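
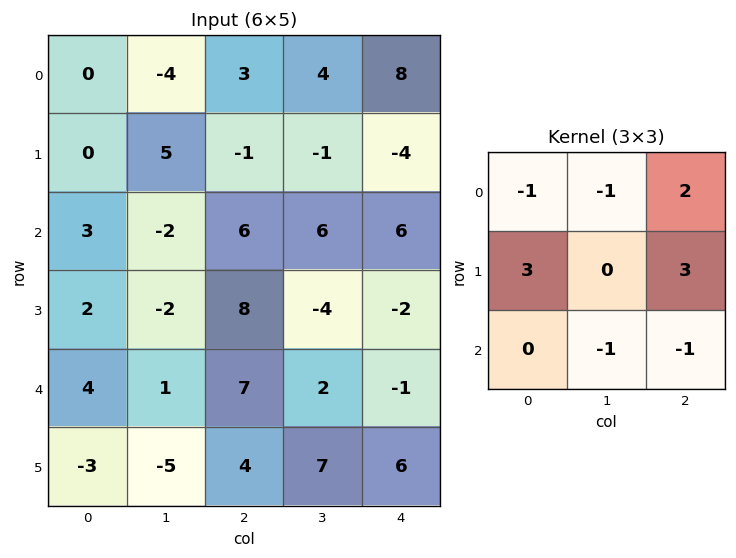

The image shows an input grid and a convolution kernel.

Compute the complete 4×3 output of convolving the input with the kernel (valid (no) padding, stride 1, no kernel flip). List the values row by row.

Output[0,0]: The receptive field on the input at this output position is [0 -4 3 / 0 5 -1 / 3 -2 6]. Elementwise product with the kernel and sum: 0·-1 + -4·-1 + 3·2 + 0·3 + -1·3 + -2·-1 + 6·-1.
Output[0,1]: The receptive field on the input at this output position is [-4 3 4 / 5 -1 -1 / -2 6 6]. Elementwise product with the kernel and sum: -4·-1 + 3·-1 + 4·2 + 5·3 + -1·3 + 6·-1 + 6·-1.

3 9 -18
14 2 36
33 -19 17
50 -16 -3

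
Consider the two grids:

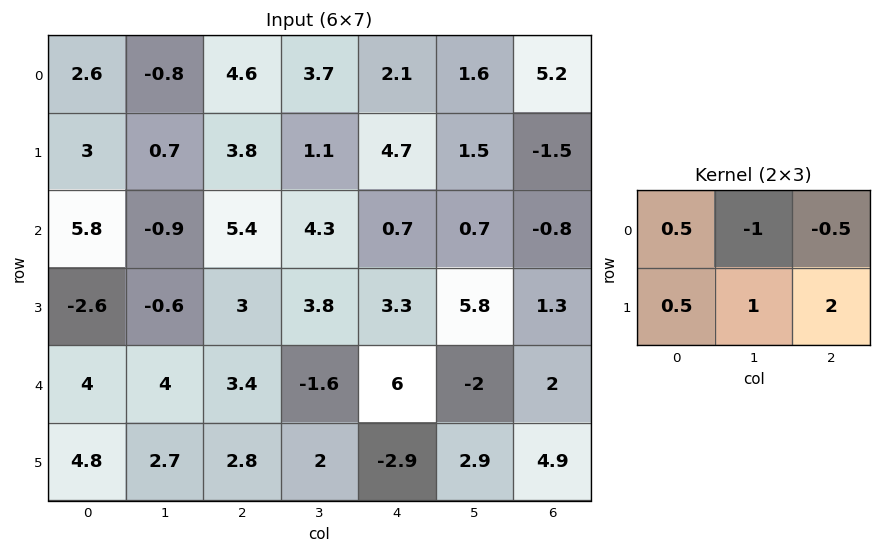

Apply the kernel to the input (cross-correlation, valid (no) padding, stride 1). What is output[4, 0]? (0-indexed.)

7

The receptive field on the input at this output position is [4 4 3.4 / 4.8 2.7 2.8]. Elementwise product with the kernel and sum: 4·0.5 + 4·-1 + 3.4·-0.5 + 4.8·0.5 + 2.7·1 + 2.8·2.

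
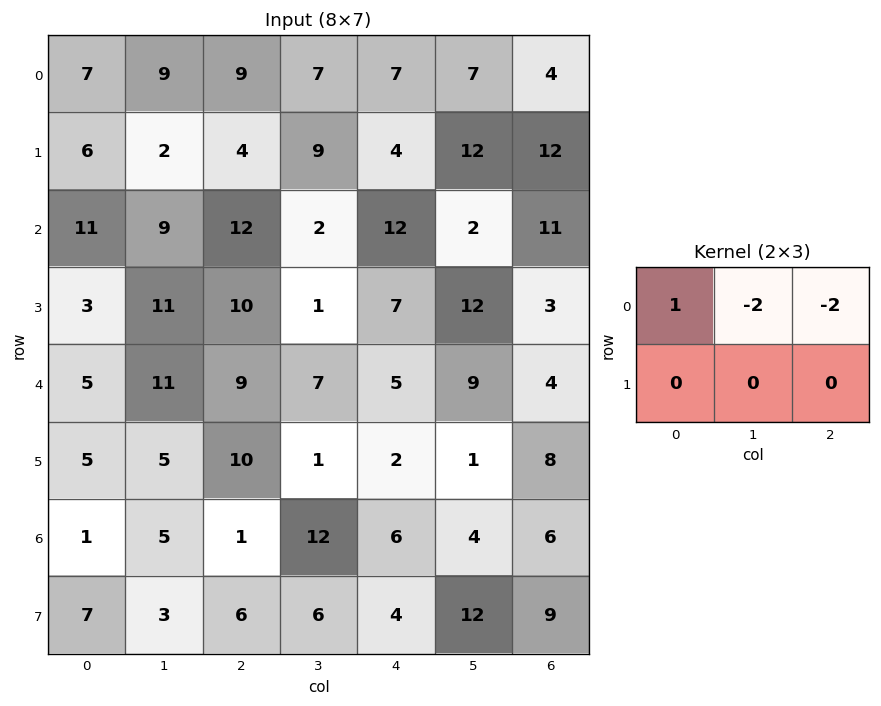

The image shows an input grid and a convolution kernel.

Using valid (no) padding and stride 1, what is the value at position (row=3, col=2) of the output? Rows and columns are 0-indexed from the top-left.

-6

The receptive field on the input at this output position is [10 1 7 / 9 7 5]. Elementwise product with the kernel and sum: 10·1 + 1·-2 + 7·-2.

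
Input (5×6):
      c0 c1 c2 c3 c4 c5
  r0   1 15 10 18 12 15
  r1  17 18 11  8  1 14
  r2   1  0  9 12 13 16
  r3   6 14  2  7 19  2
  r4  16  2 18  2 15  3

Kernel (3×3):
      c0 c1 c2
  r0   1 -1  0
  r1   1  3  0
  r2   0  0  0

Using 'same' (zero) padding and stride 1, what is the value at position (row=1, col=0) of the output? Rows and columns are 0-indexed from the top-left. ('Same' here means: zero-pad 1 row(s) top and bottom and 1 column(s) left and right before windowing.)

The receptive field on the zero-padded input at this output position is [0 1 15 / 0 17 18 / 0 1 0]. Elementwise product with the kernel and sum: 0·1 + 1·-1 + 0·1 + 17·3.

50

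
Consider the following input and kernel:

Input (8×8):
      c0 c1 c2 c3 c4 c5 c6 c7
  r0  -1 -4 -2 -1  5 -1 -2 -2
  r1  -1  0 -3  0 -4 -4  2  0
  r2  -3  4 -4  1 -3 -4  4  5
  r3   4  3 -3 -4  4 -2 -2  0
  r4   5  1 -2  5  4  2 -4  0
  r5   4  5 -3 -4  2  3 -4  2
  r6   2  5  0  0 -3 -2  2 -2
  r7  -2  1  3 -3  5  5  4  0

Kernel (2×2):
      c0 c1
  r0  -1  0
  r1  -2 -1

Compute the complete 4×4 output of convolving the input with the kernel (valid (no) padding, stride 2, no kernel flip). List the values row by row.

3 8 7 -2
-8 14 -3 0
-18 12 -11 10
1 -3 -12 -10

Output[0,0]: The receptive field on the input at this output position is [-1 -4 / -1 0]. Elementwise product with the kernel and sum: -1·-1 + -1·-2 + 0·-1.
Output[0,1]: The receptive field on the input at this output position is [-2 -1 / -3 0]. Elementwise product with the kernel and sum: -2·-1 + -3·-2 + 0·-1.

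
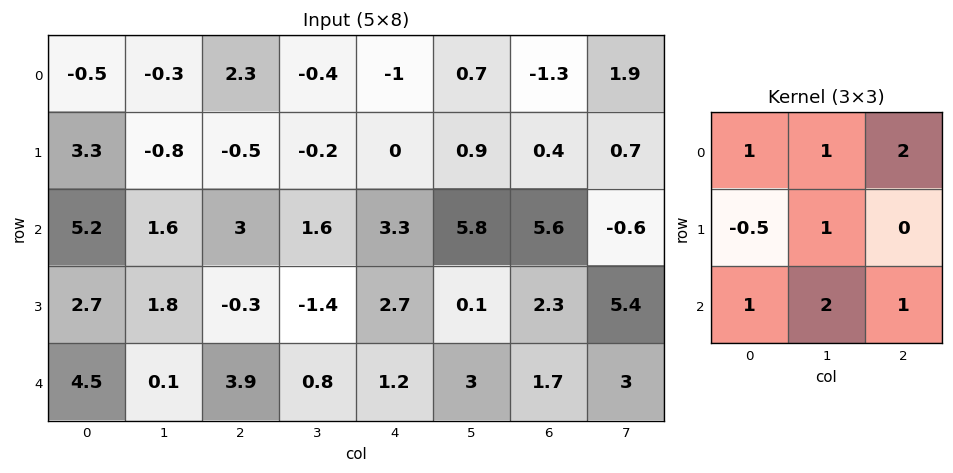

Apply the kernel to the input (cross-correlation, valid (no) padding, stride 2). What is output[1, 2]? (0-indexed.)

27.95

The receptive field on the input at this output position is [3.3 5.8 5.6 / 2.7 0.1 2.3 / 1.2 3 1.7]. Elementwise product with the kernel and sum: 3.3·1 + 5.8·1 + 5.6·2 + 2.7·-0.5 + 0.1·1 + 1.2·1 + 3·2 + 1.7·1.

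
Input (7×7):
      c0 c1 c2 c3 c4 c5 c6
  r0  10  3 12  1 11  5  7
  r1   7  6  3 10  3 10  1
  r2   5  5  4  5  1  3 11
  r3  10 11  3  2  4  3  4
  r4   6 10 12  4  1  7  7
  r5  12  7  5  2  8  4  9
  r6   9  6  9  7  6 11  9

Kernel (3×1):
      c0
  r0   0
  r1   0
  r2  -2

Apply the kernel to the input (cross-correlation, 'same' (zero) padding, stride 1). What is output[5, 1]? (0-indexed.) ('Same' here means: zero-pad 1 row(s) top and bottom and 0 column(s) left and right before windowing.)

-12

The receptive field on the zero-padded input at this output position is [10 / 7 / 6]. Elementwise product with the kernel and sum: 6·-2.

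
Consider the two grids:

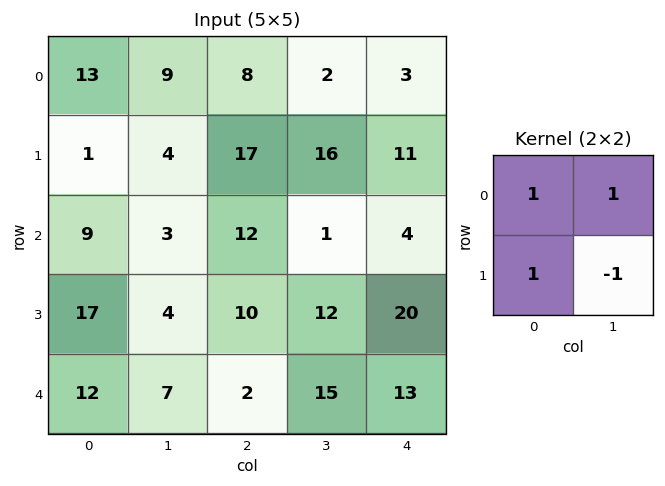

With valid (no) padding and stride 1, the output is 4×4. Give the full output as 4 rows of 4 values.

19 4 11 10
11 12 44 24
25 9 11 -3
26 19 9 34

Output[0,0]: The receptive field on the input at this output position is [13 9 / 1 4]. Elementwise product with the kernel and sum: 13·1 + 9·1 + 1·1 + 4·-1.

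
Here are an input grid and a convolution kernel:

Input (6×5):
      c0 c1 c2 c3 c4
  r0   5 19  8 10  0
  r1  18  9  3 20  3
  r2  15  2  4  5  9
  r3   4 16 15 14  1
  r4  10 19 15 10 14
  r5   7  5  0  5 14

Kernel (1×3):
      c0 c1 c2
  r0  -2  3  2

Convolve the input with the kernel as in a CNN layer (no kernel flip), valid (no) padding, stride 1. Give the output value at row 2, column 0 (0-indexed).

The receptive field on the input at this output position is [15 2 4]. Elementwise product with the kernel and sum: 15·-2 + 2·3 + 4·2.

-16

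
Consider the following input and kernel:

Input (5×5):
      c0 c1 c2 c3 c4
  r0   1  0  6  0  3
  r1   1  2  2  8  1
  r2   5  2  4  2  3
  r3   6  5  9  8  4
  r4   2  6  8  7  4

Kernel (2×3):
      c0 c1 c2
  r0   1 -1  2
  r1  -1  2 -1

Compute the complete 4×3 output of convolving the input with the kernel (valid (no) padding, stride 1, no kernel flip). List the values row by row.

Output[0,0]: The receptive field on the input at this output position is [1 0 6 / 1 2 2]. Elementwise product with the kernel and sum: 1·1 + 0·-1 + 6·2 + 1·-1 + 2·2 + 2·-1.
Output[0,1]: The receptive field on the input at this output position is [0 6 0 / 2 2 8]. Elementwise product with the kernel and sum: 0·1 + 6·-1 + 0·2 + 2·-1 + 2·2 + 8·-1.

14 -12 25
-2 20 -7
6 7 11
21 15 11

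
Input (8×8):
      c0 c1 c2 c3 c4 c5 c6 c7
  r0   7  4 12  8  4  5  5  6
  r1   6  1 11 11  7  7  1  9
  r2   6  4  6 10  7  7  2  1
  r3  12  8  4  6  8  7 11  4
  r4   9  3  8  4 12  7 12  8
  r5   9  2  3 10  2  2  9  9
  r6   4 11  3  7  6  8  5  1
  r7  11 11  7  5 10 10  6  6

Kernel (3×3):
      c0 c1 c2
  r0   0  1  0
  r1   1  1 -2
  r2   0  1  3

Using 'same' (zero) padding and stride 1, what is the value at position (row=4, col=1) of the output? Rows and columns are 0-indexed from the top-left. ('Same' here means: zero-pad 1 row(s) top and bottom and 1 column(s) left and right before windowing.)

15

The receptive field on the zero-padded input at this output position is [12 8 4 / 9 3 8 / 9 2 3]. Elementwise product with the kernel and sum: 8·1 + 9·1 + 3·1 + 8·-2 + 2·1 + 3·3.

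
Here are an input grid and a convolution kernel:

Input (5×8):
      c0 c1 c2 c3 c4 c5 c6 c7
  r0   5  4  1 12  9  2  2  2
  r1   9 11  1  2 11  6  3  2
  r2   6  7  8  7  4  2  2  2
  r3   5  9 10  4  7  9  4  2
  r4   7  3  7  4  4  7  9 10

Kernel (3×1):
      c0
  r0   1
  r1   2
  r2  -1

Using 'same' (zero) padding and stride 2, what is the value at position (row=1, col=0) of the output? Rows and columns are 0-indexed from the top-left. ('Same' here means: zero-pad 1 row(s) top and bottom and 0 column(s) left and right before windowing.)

16

The receptive field on the zero-padded input at this output position is [9 / 6 / 5]. Elementwise product with the kernel and sum: 9·1 + 6·2 + 5·-1.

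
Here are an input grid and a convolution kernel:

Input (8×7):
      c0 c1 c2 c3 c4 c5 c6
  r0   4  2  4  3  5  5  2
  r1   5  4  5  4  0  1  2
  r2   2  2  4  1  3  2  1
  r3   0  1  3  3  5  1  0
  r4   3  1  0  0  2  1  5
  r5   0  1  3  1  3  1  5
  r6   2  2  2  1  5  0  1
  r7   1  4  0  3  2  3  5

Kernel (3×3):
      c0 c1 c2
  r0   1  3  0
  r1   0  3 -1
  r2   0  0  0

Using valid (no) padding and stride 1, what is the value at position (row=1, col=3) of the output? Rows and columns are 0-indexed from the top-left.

The receptive field on the input at this output position is [4 0 1 / 1 3 2 / 3 5 1]. Elementwise product with the kernel and sum: 4·1 + 0·3 + 3·3 + 2·-1.

11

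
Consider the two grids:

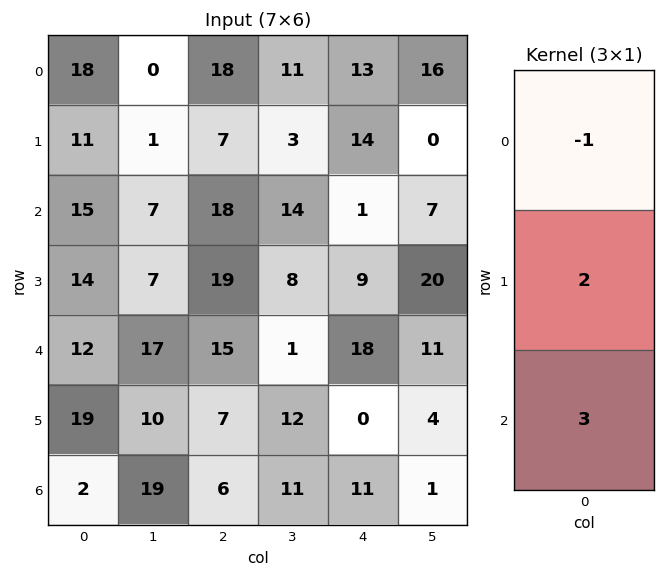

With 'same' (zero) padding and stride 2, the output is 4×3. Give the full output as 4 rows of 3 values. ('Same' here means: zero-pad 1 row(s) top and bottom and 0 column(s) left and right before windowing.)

69 57 68
61 86 15
67 32 27
-15 5 22

Output[0,0]: The receptive field on the zero-padded input at this output position is [0 / 18 / 11]. Elementwise product with the kernel and sum: 0·-1 + 18·2 + 11·3.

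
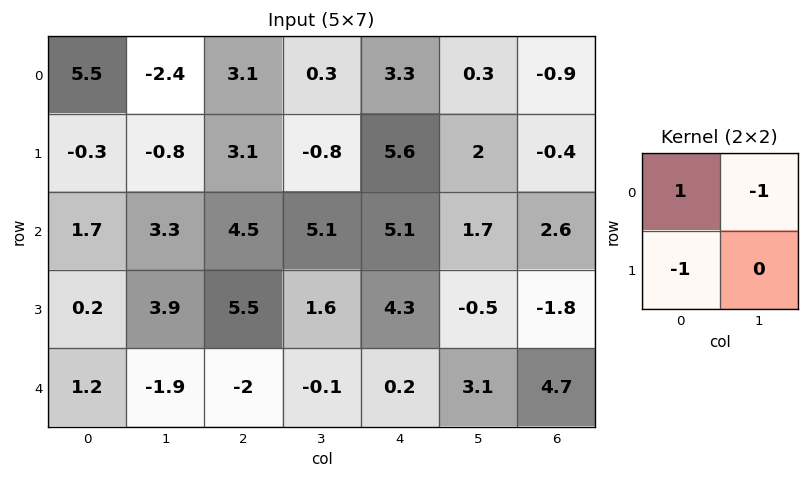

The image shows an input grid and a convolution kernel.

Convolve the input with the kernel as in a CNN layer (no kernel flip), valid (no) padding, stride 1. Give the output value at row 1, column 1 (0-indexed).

The receptive field on the input at this output position is [-0.8 3.1 / 3.3 4.5]. Elementwise product with the kernel and sum: -0.8·1 + 3.1·-1 + 3.3·-1.

-7.2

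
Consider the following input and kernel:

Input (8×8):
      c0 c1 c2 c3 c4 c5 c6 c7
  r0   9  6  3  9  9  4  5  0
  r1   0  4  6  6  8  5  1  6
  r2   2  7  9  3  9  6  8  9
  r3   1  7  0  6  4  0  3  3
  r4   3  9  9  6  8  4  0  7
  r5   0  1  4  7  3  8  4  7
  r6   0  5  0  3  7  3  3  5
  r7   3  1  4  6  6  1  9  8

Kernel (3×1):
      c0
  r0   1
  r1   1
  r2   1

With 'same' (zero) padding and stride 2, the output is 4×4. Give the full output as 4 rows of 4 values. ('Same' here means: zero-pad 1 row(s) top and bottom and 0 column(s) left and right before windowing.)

9 9 17 6
3 15 21 12
4 13 15 7
3 8 16 16

Output[0,0]: The receptive field on the zero-padded input at this output position is [0 / 9 / 0]. Elementwise product with the kernel and sum: 0·1 + 9·1 + 0·1.
Output[0,1]: The receptive field on the zero-padded input at this output position is [0 / 3 / 6]. Elementwise product with the kernel and sum: 0·1 + 3·1 + 6·1.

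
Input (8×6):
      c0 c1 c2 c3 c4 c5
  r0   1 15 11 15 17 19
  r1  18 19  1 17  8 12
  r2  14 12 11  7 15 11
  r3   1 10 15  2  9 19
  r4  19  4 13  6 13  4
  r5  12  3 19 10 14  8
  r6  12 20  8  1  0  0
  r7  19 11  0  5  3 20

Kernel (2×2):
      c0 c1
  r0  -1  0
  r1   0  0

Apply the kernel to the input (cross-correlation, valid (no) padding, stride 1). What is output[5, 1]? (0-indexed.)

The receptive field on the input at this output position is [3 19 / 20 8]. Elementwise product with the kernel and sum: 3·-1.

-3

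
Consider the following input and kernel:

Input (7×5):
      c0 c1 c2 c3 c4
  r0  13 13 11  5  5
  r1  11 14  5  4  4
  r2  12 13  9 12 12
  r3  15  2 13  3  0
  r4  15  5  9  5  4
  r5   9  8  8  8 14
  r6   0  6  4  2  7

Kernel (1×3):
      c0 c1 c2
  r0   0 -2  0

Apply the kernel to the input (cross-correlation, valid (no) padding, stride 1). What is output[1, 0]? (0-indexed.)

The receptive field on the input at this output position is [11 14 5]. Elementwise product with the kernel and sum: 14·-2.

-28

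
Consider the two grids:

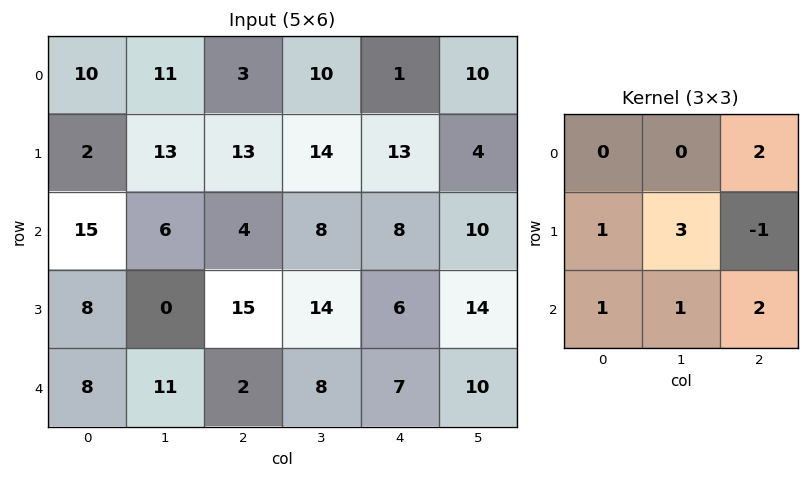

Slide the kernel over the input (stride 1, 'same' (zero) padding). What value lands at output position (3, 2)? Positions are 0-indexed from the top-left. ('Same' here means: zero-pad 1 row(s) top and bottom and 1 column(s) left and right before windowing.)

76

The receptive field on the zero-padded input at this output position is [6 4 8 / 0 15 14 / 11 2 8]. Elementwise product with the kernel and sum: 8·2 + 0·1 + 15·3 + 14·-1 + 11·1 + 2·1 + 8·2.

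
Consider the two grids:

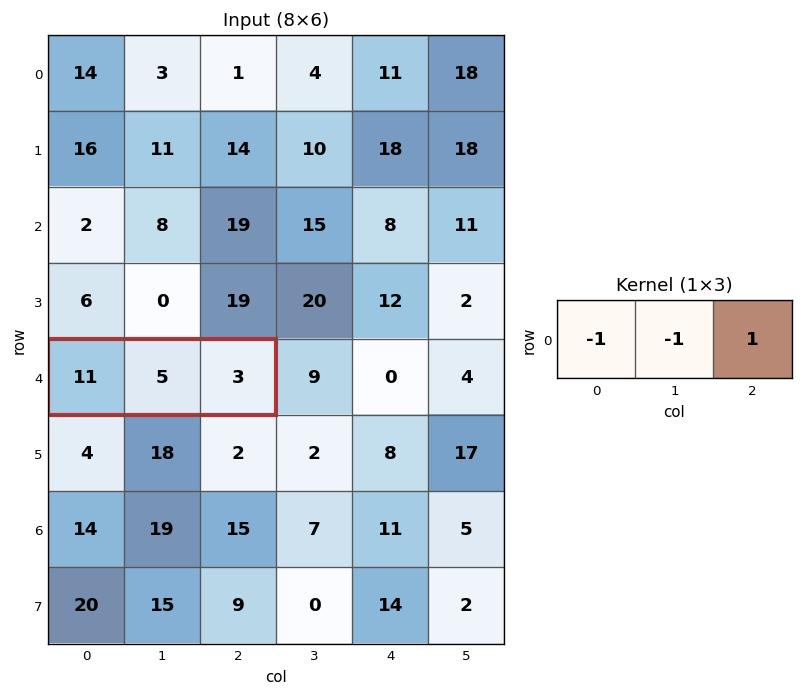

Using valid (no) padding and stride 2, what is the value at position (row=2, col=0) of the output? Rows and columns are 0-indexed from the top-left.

-13

The receptive field on the input at this output position is [11 5 3]. Elementwise product with the kernel and sum: 11·-1 + 5·-1 + 3·1.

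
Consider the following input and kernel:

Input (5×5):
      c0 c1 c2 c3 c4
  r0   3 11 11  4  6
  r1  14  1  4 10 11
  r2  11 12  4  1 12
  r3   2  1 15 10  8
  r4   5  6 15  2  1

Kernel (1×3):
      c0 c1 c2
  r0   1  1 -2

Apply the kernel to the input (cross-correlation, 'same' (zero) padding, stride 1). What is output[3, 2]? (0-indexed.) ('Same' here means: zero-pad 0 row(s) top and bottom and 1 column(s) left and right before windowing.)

-4

The receptive field on the zero-padded input at this output position is [1 15 10]. Elementwise product with the kernel and sum: 1·1 + 15·1 + 10·-2.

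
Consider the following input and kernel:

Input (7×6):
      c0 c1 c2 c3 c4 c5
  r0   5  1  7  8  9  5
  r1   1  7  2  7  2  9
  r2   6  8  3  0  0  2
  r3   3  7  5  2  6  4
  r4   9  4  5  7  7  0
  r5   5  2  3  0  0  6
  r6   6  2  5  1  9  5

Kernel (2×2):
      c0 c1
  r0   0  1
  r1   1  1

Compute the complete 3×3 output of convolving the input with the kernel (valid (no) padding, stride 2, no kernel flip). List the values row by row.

Output[0,0]: The receptive field on the input at this output position is [5 1 / 1 7]. Elementwise product with the kernel and sum: 1·1 + 1·1 + 7·1.
Output[0,1]: The receptive field on the input at this output position is [7 8 / 2 7]. Elementwise product with the kernel and sum: 8·1 + 2·1 + 7·1.

9 17 16
18 7 12
11 10 6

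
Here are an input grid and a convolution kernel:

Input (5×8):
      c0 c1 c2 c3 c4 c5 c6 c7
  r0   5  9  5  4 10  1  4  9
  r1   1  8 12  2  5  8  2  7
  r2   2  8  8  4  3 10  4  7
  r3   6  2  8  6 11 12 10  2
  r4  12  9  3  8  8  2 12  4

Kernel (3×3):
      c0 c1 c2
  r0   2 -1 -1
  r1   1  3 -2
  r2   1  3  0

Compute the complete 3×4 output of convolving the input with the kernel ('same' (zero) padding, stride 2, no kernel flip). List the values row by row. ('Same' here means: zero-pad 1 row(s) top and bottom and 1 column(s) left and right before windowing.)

0 60 49 9
-1 52 23 57
10 -8 17 42

Output[0,0]: The receptive field on the zero-padded input at this output position is [0 0 0 / 0 5 9 / 0 1 8]. Elementwise product with the kernel and sum: 0·2 + 0·-1 + 0·-1 + 0·1 + 5·3 + 9·-2 + 0·1 + 1·3.
Output[0,1]: The receptive field on the zero-padded input at this output position is [0 0 0 / 9 5 4 / 8 12 2]. Elementwise product with the kernel and sum: 0·2 + 0·-1 + 0·-1 + 9·1 + 5·3 + 4·-2 + 8·1 + 12·3.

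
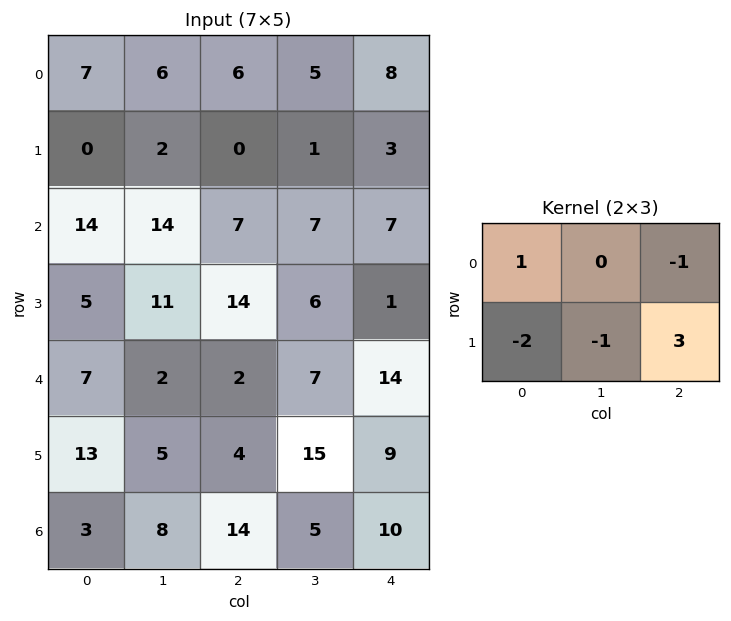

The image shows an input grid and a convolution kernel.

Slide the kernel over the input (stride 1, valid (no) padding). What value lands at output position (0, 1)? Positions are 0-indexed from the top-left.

0

The receptive field on the input at this output position is [6 6 5 / 2 0 1]. Elementwise product with the kernel and sum: 6·1 + 5·-1 + 2·-2 + 0·-1 + 1·3.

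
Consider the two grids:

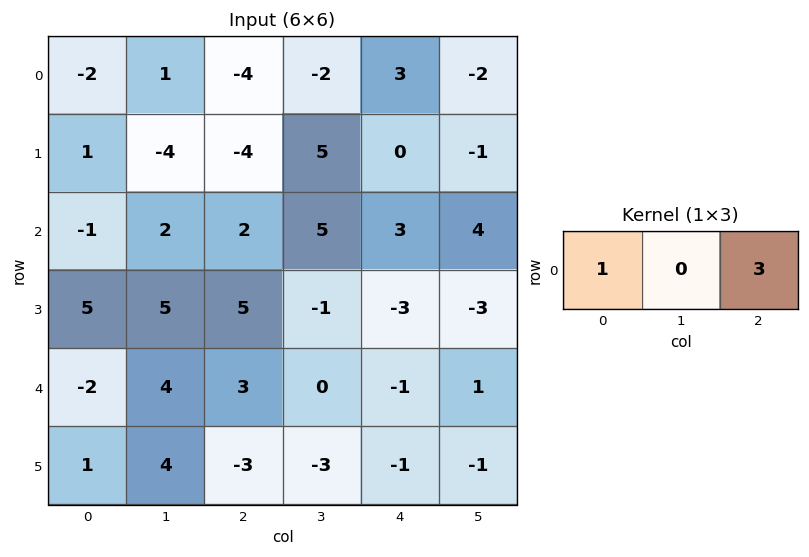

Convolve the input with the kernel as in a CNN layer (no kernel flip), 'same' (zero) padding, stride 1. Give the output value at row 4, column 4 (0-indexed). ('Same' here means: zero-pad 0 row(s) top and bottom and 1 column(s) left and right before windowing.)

3

The receptive field on the zero-padded input at this output position is [0 -1 1]. Elementwise product with the kernel and sum: 0·1 + 1·3.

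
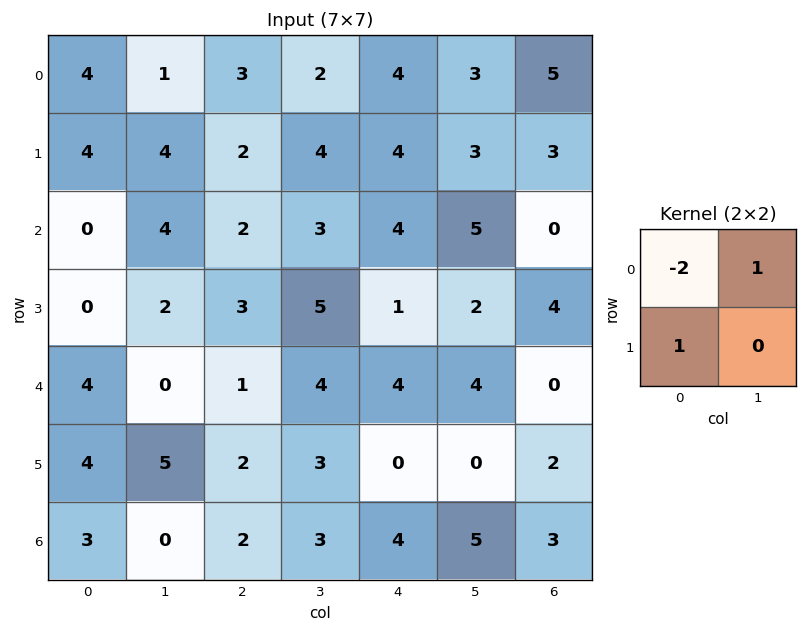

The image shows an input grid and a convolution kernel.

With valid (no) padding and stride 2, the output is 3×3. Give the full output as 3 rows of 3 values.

-3 -2 -1
4 2 -2
-4 4 -4

Output[0,0]: The receptive field on the input at this output position is [4 1 / 4 4]. Elementwise product with the kernel and sum: 4·-2 + 1·1 + 4·1.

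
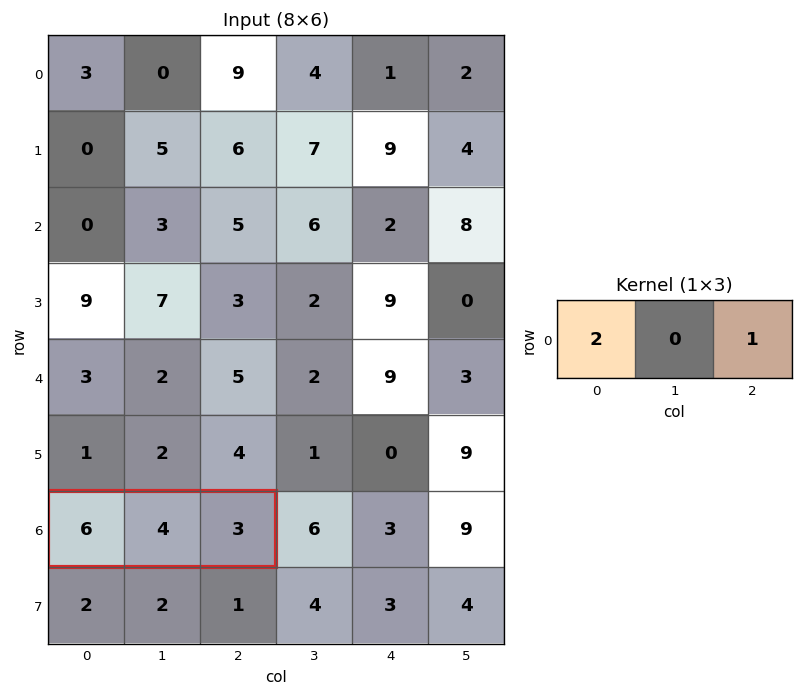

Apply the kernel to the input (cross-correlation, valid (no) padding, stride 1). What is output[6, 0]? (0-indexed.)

The receptive field on the input at this output position is [6 4 3]. Elementwise product with the kernel and sum: 6·2 + 3·1.

15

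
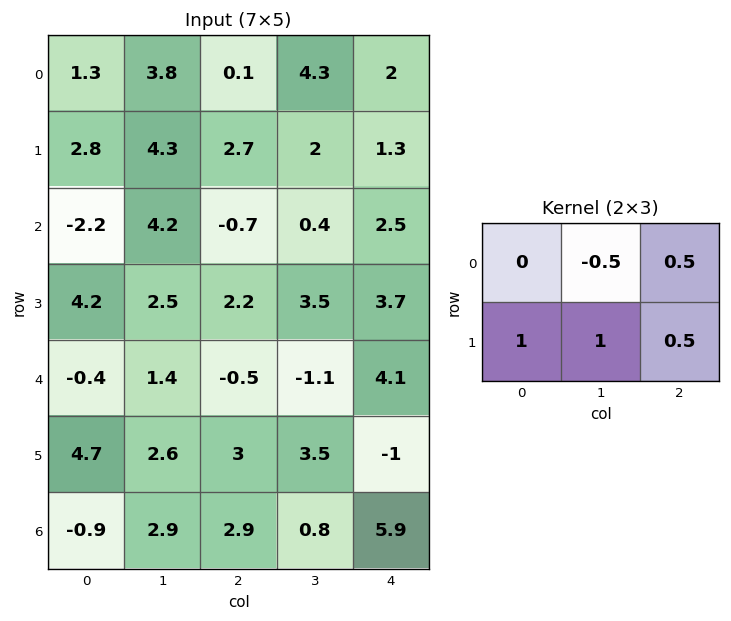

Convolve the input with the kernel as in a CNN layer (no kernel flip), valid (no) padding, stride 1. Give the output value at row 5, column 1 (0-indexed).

6.45

The receptive field on the input at this output position is [2.6 3 3.5 / 2.9 2.9 0.8]. Elementwise product with the kernel and sum: 3·-0.5 + 3.5·0.5 + 2.9·1 + 2.9·1 + 0.8·0.5.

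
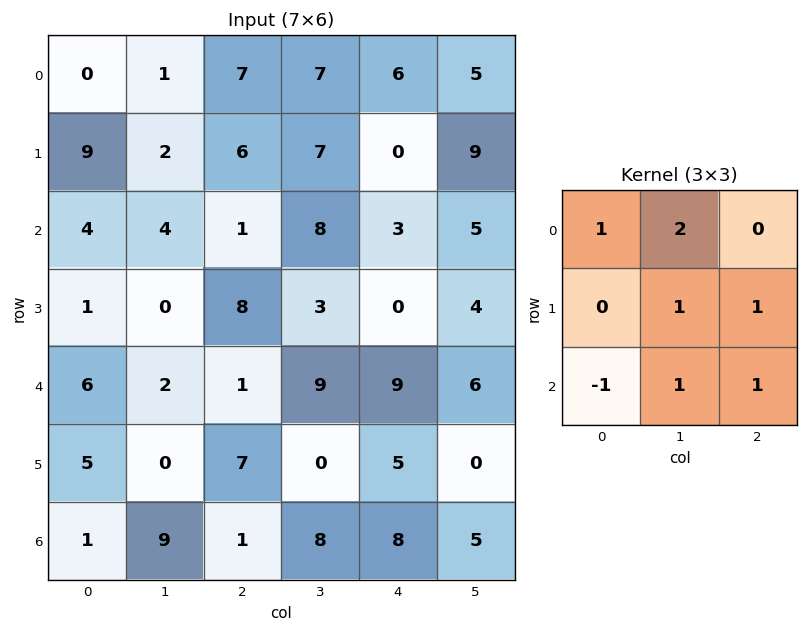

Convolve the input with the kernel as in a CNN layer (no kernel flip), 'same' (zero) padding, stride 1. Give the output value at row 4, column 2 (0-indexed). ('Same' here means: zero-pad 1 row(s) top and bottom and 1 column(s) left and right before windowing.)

The receptive field on the zero-padded input at this output position is [0 8 3 / 2 1 9 / 0 7 0]. Elementwise product with the kernel and sum: 0·1 + 8·2 + 1·1 + 9·1 + 0·-1 + 7·1 + 0·1.

33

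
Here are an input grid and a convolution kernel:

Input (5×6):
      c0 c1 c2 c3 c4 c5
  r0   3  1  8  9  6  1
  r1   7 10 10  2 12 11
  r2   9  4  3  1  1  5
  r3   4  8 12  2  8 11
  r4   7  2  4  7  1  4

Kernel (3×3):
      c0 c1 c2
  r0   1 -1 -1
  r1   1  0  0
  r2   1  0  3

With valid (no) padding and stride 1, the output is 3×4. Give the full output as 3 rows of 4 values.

Output[0,0]: The receptive field on the input at this output position is [3 1 8 / 7 10 10 / 9 4 3]. Elementwise product with the kernel and sum: 3·1 + 1·-1 + 8·-1 + 7·1 + 9·1 + 3·3.

19 1 9 20
36 16 35 15
25 31 20 16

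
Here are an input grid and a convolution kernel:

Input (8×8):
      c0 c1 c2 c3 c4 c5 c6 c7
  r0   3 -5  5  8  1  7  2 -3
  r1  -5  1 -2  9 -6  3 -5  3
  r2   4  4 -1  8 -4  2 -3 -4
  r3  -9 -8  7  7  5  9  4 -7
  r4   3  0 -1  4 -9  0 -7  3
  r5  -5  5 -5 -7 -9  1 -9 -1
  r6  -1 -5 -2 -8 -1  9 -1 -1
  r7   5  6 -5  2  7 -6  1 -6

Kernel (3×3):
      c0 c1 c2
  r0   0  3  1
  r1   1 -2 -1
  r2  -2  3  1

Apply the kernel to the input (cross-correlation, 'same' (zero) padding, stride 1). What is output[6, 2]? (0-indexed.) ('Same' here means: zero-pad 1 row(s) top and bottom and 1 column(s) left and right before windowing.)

-40

The receptive field on the zero-padded input at this output position is [5 -5 -7 / -5 -2 -8 / 6 -5 2]. Elementwise product with the kernel and sum: -5·3 + -7·1 + -5·1 + -2·-2 + -8·-1 + 6·-2 + -5·3 + 2·1.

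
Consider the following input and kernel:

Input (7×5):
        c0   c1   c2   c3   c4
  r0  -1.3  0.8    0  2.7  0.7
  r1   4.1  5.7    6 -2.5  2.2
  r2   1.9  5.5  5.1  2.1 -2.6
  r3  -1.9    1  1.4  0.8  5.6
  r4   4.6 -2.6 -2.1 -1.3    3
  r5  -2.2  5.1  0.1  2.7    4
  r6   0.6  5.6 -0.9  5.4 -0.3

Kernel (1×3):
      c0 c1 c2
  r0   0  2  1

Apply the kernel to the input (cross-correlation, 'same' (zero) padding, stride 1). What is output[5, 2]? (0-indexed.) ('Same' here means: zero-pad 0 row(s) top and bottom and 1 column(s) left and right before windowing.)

The receptive field on the zero-padded input at this output position is [5.1 0.1 2.7]. Elementwise product with the kernel and sum: 0.1·2 + 2.7·1.

2.9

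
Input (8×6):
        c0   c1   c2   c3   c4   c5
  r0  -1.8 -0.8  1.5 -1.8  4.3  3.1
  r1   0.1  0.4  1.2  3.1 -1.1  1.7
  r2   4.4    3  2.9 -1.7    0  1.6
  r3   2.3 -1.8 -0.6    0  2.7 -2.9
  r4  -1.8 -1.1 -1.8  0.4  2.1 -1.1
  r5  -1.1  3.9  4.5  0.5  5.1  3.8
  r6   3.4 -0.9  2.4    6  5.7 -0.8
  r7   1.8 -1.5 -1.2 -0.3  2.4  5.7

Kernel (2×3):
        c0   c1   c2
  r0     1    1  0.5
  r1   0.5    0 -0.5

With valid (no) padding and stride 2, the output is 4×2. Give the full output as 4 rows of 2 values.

Output[0,0]: The receptive field on the input at this output position is [-1.8 -0.8 1.5 / 0.1 0.4 1.2]. Elementwise product with the kernel and sum: -1.8·1 + -0.8·1 + 1.5·0.5 + 0.1·0.5 + 1.2·-0.5.
Output[0,1]: The receptive field on the input at this output position is [1.5 -1.8 4.3 / 1.2 3.1 -1.1]. Elementwise product with the kernel and sum: 1.5·1 + -1.8·1 + 4.3·0.5 + 1.2·0.5 + -1.1·-0.5.

-2.4 3
10.3 -0.45
-6.6 -0.65
5.2 9.45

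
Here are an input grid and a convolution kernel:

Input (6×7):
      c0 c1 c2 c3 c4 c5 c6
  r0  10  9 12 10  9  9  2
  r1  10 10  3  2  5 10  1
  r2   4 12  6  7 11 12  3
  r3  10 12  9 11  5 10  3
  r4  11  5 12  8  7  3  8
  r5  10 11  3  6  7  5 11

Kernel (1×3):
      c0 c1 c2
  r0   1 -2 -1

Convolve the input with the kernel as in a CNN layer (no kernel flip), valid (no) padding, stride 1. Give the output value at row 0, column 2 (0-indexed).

The receptive field on the input at this output position is [12 10 9]. Elementwise product with the kernel and sum: 12·1 + 10·-2 + 9·-1.

-17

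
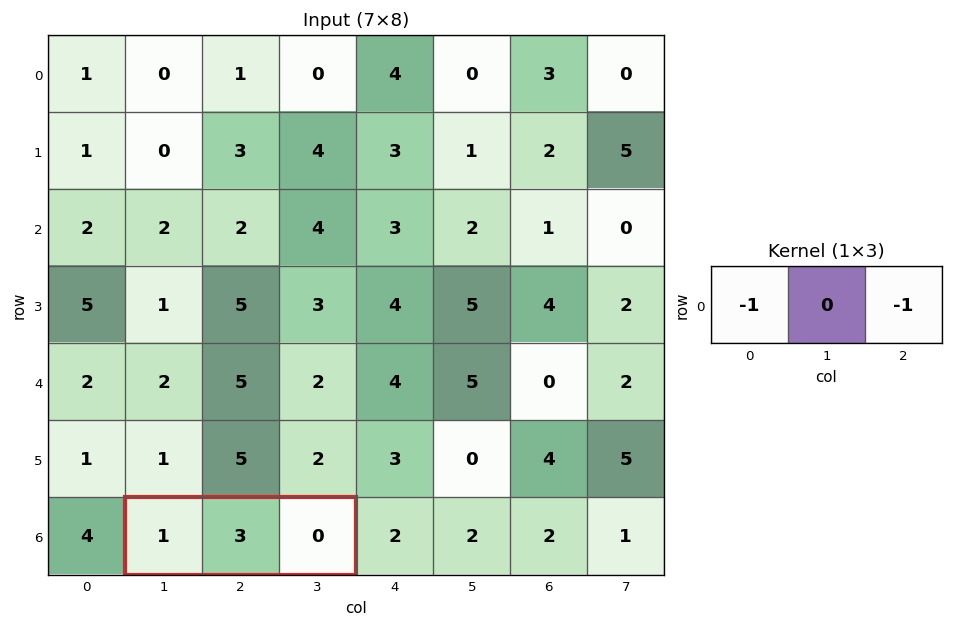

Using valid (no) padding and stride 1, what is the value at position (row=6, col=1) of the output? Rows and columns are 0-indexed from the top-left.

The receptive field on the input at this output position is [1 3 0]. Elementwise product with the kernel and sum: 1·-1 + 0·-1.

-1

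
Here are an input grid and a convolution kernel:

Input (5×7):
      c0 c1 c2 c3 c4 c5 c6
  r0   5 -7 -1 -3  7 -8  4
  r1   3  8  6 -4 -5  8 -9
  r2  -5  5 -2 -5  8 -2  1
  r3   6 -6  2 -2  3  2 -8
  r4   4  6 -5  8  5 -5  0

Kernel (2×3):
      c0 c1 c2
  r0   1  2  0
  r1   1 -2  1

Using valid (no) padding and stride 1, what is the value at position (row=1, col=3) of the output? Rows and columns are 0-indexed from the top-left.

-37

The receptive field on the input at this output position is [-4 -5 8 / -5 8 -2]. Elementwise product with the kernel and sum: -4·1 + -5·2 + -5·1 + 8·-2 + -2·1.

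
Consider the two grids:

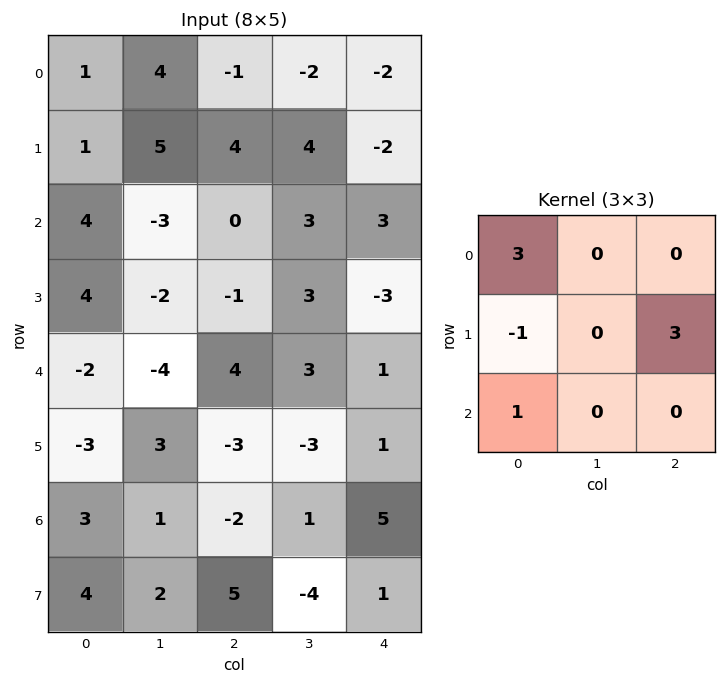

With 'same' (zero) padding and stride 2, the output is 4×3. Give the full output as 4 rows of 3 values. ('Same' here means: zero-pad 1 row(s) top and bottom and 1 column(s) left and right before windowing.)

12 -5 6
-9 25 12
-12 10 3
3 13 -14

Output[0,0]: The receptive field on the zero-padded input at this output position is [0 0 0 / 0 1 4 / 0 1 5]. Elementwise product with the kernel and sum: 0·3 + 0·-1 + 4·3 + 0·1.
Output[0,1]: The receptive field on the zero-padded input at this output position is [0 0 0 / 4 -1 -2 / 5 4 4]. Elementwise product with the kernel and sum: 0·3 + 4·-1 + -2·3 + 5·1.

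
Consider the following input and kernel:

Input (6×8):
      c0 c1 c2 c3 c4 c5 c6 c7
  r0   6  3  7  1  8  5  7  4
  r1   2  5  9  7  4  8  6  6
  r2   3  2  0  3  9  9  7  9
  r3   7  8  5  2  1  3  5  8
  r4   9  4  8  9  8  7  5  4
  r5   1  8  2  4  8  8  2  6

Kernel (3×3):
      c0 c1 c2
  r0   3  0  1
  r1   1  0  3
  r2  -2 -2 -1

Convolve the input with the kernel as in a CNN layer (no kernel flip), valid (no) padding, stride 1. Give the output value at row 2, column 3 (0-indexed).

-12

The receptive field on the input at this output position is [3 9 9 / 2 1 3 / 9 8 7]. Elementwise product with the kernel and sum: 3·3 + 9·1 + 2·1 + 3·3 + 9·-2 + 8·-2 + 7·-1.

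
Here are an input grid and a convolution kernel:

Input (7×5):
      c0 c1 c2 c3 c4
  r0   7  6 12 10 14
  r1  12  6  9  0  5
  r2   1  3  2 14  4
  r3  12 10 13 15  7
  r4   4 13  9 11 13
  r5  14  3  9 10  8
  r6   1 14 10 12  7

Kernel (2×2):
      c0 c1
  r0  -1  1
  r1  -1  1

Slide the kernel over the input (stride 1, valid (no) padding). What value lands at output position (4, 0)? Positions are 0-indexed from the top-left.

-2

The receptive field on the input at this output position is [4 13 / 14 3]. Elementwise product with the kernel and sum: 4·-1 + 13·1 + 14·-1 + 3·1.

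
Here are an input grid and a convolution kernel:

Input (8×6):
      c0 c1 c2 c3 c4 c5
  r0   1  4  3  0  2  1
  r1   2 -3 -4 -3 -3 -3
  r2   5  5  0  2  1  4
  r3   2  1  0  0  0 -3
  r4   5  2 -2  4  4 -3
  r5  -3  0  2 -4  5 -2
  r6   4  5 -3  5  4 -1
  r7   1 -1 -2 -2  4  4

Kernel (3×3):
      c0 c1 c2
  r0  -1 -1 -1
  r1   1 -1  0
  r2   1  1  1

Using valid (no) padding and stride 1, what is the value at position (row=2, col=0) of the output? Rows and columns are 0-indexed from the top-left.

The receptive field on the input at this output position is [5 5 0 / 2 1 0 / 5 2 -2]. Elementwise product with the kernel and sum: 5·-1 + 5·-1 + 0·-1 + 2·1 + 1·-1 + 5·1 + 2·1 + -2·1.

-4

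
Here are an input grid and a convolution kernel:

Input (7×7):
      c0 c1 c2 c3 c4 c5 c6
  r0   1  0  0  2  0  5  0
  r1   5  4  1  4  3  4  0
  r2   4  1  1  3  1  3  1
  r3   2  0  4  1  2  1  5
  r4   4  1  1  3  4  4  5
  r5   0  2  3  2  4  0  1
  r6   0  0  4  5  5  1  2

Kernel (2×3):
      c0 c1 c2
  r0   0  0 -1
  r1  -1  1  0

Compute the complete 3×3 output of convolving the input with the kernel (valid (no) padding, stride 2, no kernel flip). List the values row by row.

Output[0,0]: The receptive field on the input at this output position is [1 0 0 / 5 4 1]. Elementwise product with the kernel and sum: 0·-1 + 5·-1 + 4·1.

-1 3 1
-3 -4 -2
1 -5 -9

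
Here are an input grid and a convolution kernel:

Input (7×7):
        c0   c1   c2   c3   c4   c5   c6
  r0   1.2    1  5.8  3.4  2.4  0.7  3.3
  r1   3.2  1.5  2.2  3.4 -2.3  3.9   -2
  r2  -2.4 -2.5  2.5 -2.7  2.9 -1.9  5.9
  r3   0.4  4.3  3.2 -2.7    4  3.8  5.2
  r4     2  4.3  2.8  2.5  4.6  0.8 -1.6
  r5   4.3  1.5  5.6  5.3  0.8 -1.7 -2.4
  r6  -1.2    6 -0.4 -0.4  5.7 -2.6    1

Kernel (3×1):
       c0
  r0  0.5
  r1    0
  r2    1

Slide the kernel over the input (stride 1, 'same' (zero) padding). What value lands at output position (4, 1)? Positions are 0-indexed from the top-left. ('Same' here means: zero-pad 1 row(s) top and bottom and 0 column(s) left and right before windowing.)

The receptive field on the zero-padded input at this output position is [4.3 / 4.3 / 1.5]. Elementwise product with the kernel and sum: 4.3·0.5 + 1.5·1.

3.65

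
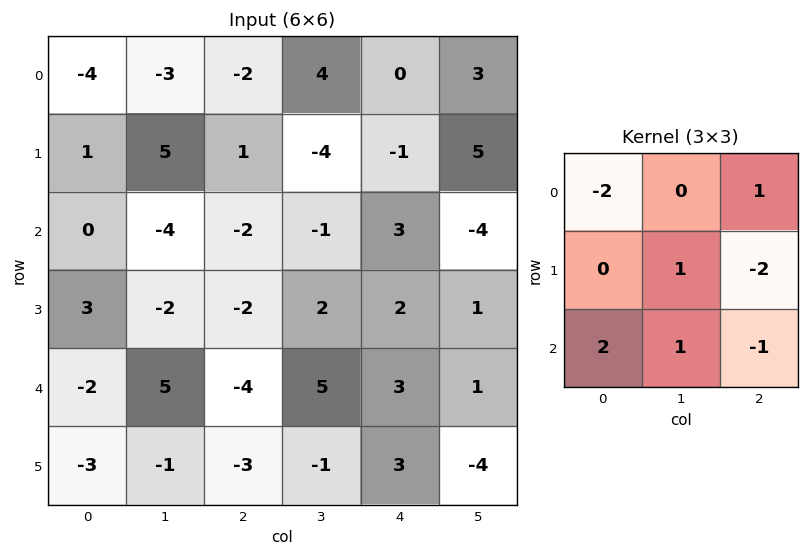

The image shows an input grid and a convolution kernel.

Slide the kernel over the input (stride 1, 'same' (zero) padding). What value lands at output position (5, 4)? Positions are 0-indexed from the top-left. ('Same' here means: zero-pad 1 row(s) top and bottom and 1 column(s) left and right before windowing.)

The receptive field on the zero-padded input at this output position is [5 3 1 / -1 3 -4 / 0 0 0]. Elementwise product with the kernel and sum: 5·-2 + 1·1 + 3·1 + -4·-2 + 0·2 + 0·1 + 0·-1.

2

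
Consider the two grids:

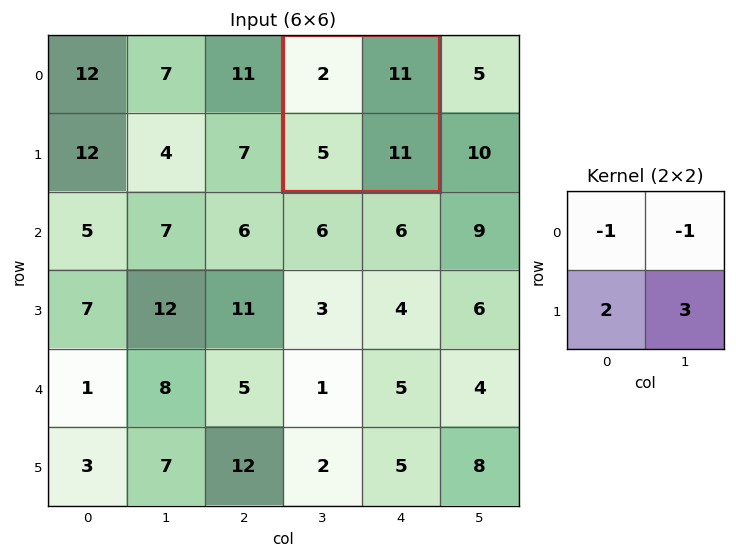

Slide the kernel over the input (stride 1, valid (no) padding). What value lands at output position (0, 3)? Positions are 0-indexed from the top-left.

30

The receptive field on the input at this output position is [2 11 / 5 11]. Elementwise product with the kernel and sum: 2·-1 + 11·-1 + 5·2 + 11·3.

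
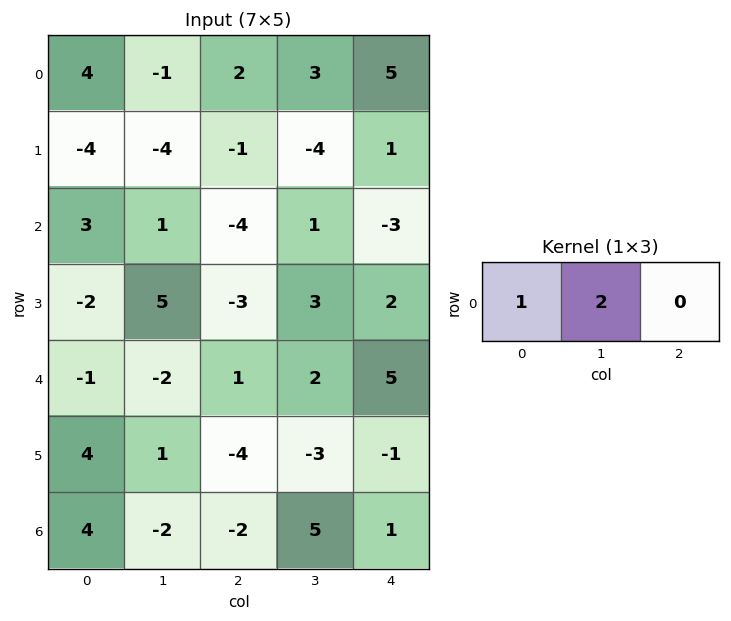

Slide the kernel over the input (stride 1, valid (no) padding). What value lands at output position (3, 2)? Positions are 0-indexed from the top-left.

The receptive field on the input at this output position is [-3 3 2]. Elementwise product with the kernel and sum: -3·1 + 3·2.

3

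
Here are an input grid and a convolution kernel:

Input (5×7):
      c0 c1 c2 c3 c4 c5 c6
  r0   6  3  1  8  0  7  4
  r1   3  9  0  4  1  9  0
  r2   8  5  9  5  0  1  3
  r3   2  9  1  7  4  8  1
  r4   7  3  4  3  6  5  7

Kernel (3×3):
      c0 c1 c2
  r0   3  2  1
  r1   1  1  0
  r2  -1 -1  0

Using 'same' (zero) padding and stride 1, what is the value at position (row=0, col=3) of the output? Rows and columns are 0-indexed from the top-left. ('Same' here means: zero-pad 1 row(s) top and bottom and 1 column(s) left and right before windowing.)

5

The receptive field on the zero-padded input at this output position is [0 0 0 / 1 8 0 / 0 4 1]. Elementwise product with the kernel and sum: 0·3 + 0·2 + 0·1 + 1·1 + 8·1 + 0·-1 + 4·-1.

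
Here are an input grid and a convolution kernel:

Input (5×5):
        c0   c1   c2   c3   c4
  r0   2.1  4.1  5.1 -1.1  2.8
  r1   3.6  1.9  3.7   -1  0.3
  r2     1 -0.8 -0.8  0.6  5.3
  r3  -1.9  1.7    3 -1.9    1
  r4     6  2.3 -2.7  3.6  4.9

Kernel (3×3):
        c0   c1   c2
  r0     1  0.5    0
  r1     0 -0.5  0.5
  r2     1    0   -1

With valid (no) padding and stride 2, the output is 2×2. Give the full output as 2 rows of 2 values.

Output[0,0]: The receptive field on the input at this output position is [2.1 4.1 5.1 / 3.6 1.9 3.7 / 1 -0.8 -0.8]. Elementwise product with the kernel and sum: 2.1·1 + 4.1·0.5 + 1.9·-0.5 + 3.7·0.5 + 1·1 + -0.8·-1.
Output[0,1]: The receptive field on the input at this output position is [5.1 -1.1 2.8 / 3.7 -1 0.3 / -0.8 0.6 5.3]. Elementwise product with the kernel and sum: 5.1·1 + -1.1·0.5 + -1·-0.5 + 0.3·0.5 + -0.8·1 + 5.3·-1.

6.85 -0.9
9.95 -6.65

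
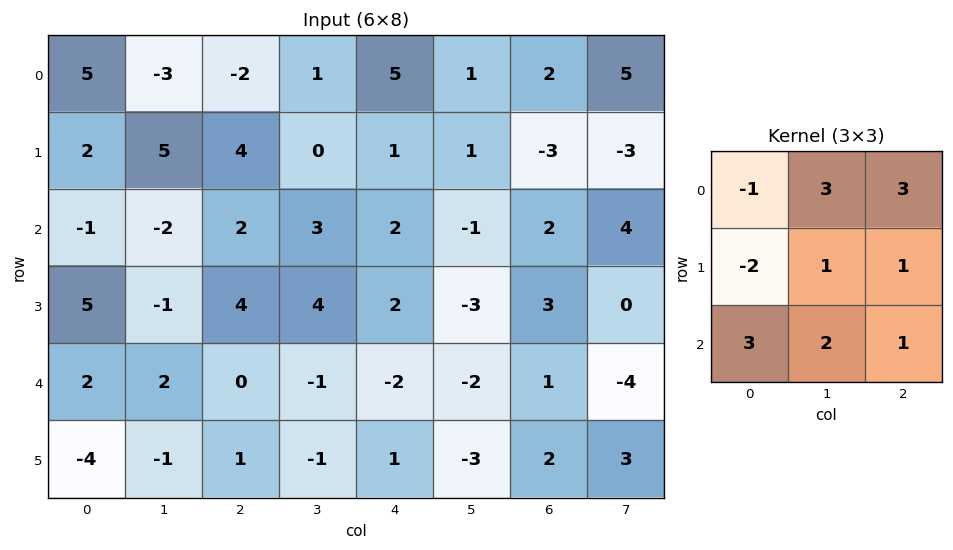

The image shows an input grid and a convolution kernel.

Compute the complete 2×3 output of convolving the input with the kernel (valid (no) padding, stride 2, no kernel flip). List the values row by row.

-20 27 6
4 7 -12

Output[0,0]: The receptive field on the input at this output position is [5 -3 -2 / 2 5 4 / -1 -2 2]. Elementwise product with the kernel and sum: 5·-1 + -3·3 + -2·3 + 2·-2 + 5·1 + 4·1 + -1·3 + -2·2 + 2·1.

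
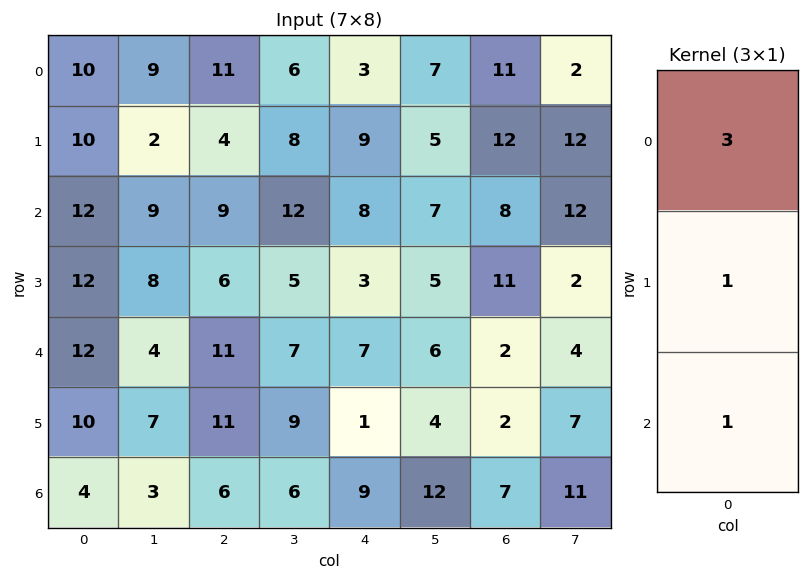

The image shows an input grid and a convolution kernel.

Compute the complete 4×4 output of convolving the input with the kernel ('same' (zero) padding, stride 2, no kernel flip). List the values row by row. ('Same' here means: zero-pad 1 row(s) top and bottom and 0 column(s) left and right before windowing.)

20 15 12 23
54 27 38 55
58 40 17 37
34 39 12 13

Output[0,0]: The receptive field on the zero-padded input at this output position is [0 / 10 / 10]. Elementwise product with the kernel and sum: 0·3 + 10·1 + 10·1.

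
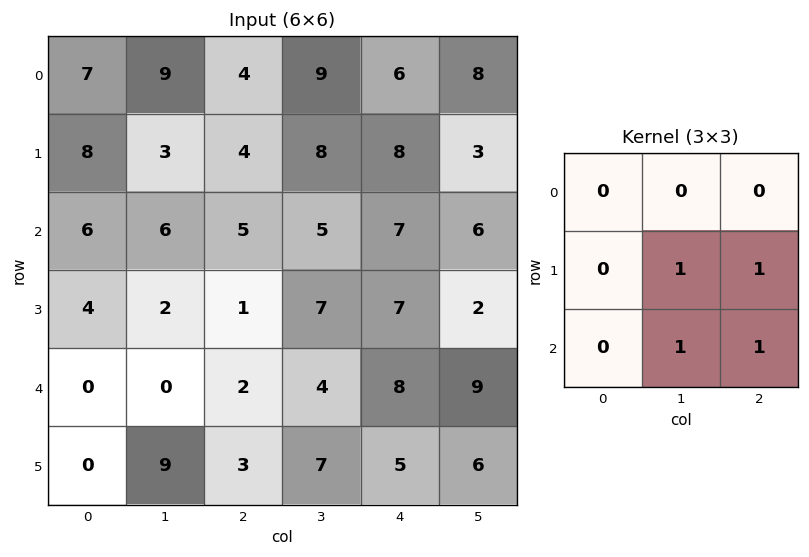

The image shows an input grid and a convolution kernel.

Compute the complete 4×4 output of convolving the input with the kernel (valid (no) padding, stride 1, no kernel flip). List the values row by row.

18 22 28 24
14 18 26 22
5 14 26 26
14 16 24 28

Output[0,0]: The receptive field on the input at this output position is [7 9 4 / 8 3 4 / 6 6 5]. Elementwise product with the kernel and sum: 3·1 + 4·1 + 6·1 + 5·1.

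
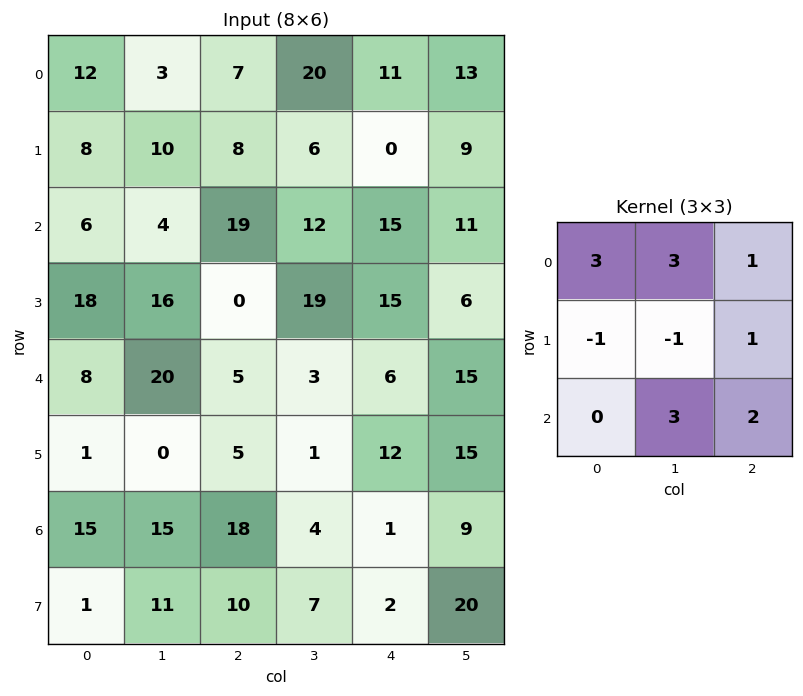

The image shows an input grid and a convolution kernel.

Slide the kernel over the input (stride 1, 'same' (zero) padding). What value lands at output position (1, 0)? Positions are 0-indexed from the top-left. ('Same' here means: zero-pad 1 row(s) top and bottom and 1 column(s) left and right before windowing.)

The receptive field on the zero-padded input at this output position is [0 12 3 / 0 8 10 / 0 6 4]. Elementwise product with the kernel and sum: 0·3 + 12·3 + 3·1 + 0·-1 + 8·-1 + 10·1 + 6·3 + 4·2.

67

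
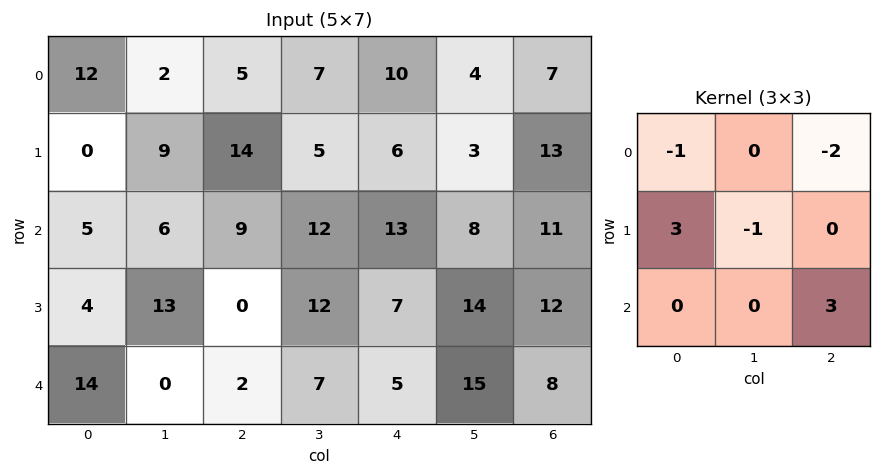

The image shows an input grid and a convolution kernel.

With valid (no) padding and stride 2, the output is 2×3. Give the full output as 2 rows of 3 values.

Output[0,0]: The receptive field on the input at this output position is [12 2 5 / 0 9 14 / 5 6 9]. Elementwise product with the kernel and sum: 12·-1 + 5·-2 + 0·3 + 9·-1 + 9·3.
Output[0,1]: The receptive field on the input at this output position is [5 7 10 / 14 5 6 / 9 12 13]. Elementwise product with the kernel and sum: 5·-1 + 10·-2 + 14·3 + 5·-1 + 13·3.

-4 51 24
-18 -32 -4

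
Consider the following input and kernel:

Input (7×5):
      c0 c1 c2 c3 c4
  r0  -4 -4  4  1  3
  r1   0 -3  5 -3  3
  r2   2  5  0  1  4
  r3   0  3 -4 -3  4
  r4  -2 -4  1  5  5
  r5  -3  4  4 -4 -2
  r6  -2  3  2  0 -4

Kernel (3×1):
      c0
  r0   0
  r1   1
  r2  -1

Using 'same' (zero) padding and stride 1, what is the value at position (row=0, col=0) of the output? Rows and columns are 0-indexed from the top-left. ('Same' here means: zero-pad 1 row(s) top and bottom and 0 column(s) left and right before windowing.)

-4

The receptive field on the zero-padded input at this output position is [0 / -4 / 0]. Elementwise product with the kernel and sum: -4·1 + 0·-1.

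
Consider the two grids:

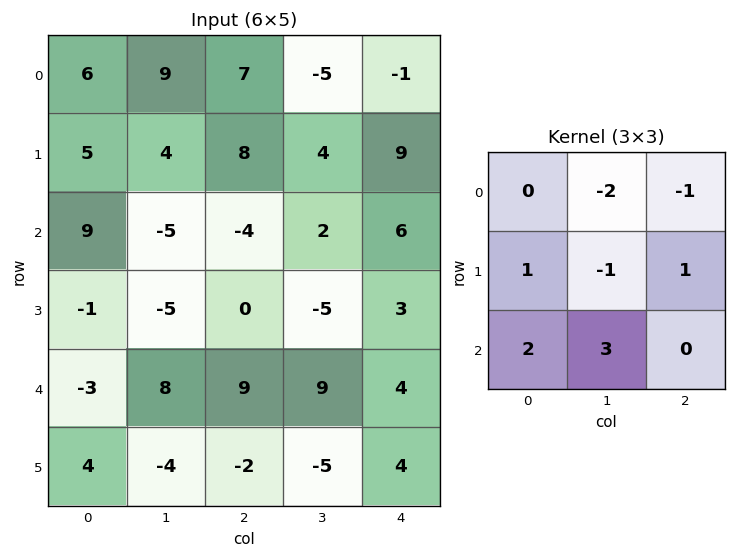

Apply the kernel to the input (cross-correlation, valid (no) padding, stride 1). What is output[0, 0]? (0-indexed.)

The receptive field on the input at this output position is [6 9 7 / 5 4 8 / 9 -5 -4]. Elementwise product with the kernel and sum: 9·-2 + 7·-1 + 5·1 + 4·-1 + 8·1 + 9·2 + -5·3.

-13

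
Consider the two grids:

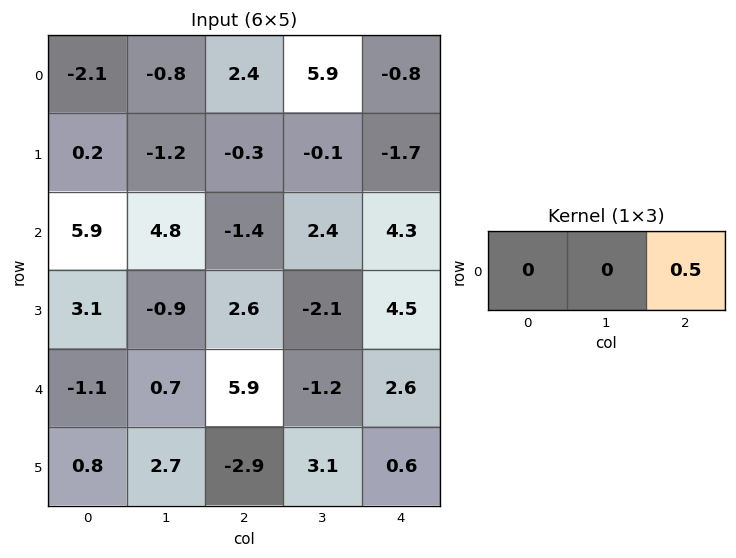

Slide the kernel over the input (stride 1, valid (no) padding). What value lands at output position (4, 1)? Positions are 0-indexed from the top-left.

-0.6

The receptive field on the input at this output position is [0.7 5.9 -1.2]. Elementwise product with the kernel and sum: -1.2·0.5.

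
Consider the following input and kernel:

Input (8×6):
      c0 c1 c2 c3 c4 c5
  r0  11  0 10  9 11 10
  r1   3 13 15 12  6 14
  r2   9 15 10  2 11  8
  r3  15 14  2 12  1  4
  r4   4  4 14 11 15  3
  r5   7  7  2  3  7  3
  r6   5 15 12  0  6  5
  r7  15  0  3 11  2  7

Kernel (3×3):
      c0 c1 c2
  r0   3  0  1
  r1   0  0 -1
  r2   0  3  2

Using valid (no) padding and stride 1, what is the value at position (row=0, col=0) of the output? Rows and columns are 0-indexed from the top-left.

93

The receptive field on the input at this output position is [11 0 10 / 3 13 15 / 9 15 10]. Elementwise product with the kernel and sum: 11·3 + 10·1 + 15·-1 + 15·3 + 10·2.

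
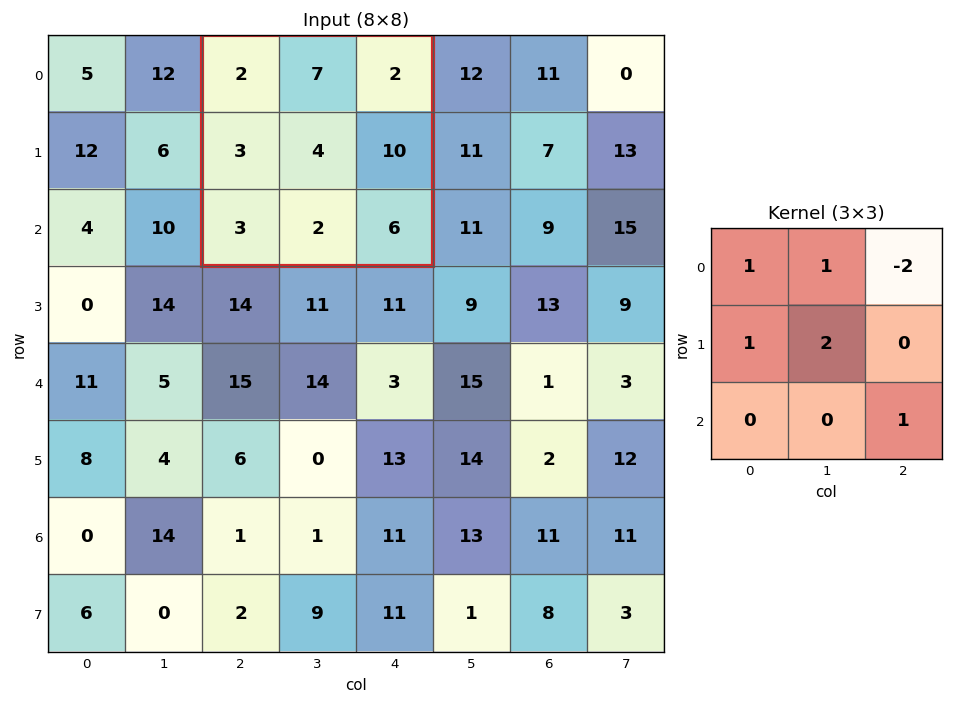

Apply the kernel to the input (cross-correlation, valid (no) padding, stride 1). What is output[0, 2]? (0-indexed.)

The receptive field on the input at this output position is [2 7 2 / 3 4 10 / 3 2 6]. Elementwise product with the kernel and sum: 2·1 + 7·1 + 2·-2 + 3·1 + 4·2 + 6·1.

22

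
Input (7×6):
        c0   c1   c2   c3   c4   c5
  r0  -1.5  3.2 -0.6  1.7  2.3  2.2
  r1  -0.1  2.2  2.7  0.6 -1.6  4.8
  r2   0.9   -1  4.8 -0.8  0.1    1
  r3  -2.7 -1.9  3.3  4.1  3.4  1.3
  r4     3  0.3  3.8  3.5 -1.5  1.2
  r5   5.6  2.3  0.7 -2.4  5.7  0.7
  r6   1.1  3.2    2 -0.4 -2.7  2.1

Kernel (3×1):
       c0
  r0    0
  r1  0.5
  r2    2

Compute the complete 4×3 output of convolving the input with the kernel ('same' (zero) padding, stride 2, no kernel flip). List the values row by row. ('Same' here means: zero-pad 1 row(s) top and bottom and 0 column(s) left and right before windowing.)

Output[0,0]: The receptive field on the zero-padded input at this output position is [0 / -1.5 / -0.1]. Elementwise product with the kernel and sum: -1.5·0.5 + -0.1·2.

-0.95 5.1 -2.05
-4.95 9 6.85
12.7 3.3 10.65
0.55 1 -1.35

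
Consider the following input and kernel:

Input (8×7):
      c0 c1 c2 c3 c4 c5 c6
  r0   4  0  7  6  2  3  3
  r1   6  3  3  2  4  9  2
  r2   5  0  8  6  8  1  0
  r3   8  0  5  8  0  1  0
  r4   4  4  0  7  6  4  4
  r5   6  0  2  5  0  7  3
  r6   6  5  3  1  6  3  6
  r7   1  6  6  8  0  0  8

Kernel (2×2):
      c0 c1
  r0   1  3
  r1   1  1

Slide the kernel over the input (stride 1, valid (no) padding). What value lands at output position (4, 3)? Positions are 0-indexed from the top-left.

The receptive field on the input at this output position is [7 6 / 5 0]. Elementwise product with the kernel and sum: 7·1 + 6·3 + 5·1 + 0·1.

30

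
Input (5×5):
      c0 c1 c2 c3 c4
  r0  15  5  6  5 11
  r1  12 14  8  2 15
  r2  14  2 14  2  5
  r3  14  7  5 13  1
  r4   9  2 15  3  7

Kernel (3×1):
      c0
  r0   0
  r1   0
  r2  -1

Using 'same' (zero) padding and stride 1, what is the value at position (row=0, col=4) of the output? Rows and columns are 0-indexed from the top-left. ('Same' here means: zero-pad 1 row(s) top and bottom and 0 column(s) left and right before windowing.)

The receptive field on the zero-padded input at this output position is [0 / 11 / 15]. Elementwise product with the kernel and sum: 15·-1.

-15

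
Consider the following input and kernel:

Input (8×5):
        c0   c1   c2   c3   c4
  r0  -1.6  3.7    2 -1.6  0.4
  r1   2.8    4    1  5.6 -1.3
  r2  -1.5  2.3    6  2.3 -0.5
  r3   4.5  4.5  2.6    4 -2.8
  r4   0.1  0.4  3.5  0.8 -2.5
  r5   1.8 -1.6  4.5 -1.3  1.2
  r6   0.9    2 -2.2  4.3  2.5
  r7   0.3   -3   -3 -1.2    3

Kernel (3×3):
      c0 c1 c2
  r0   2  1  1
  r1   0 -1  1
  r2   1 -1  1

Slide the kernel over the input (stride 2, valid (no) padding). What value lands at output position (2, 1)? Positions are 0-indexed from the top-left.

3.8

The receptive field on the input at this output position is [3.5 0.8 -2.5 / 4.5 -1.3 1.2 / -2.2 4.3 2.5]. Elementwise product with the kernel and sum: 3.5·2 + 0.8·1 + -2.5·1 + -1.3·-1 + 1.2·1 + -2.2·1 + 4.3·-1 + 2.5·1.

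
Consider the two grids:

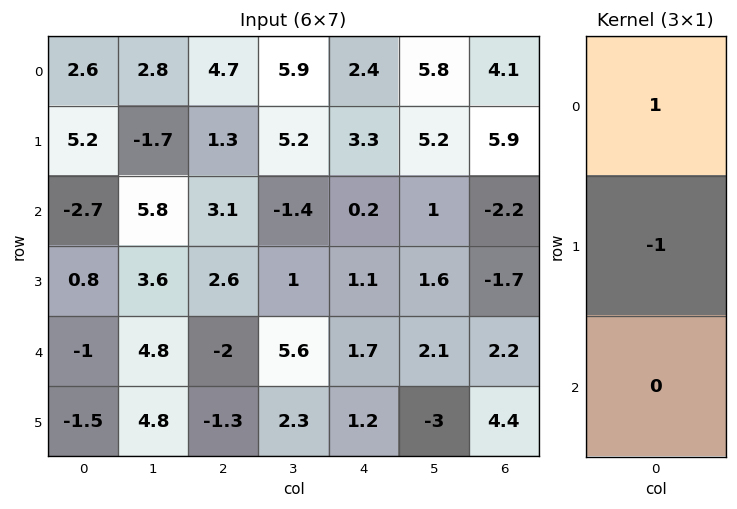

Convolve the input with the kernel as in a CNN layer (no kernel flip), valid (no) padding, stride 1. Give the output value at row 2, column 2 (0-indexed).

0.5

The receptive field on the input at this output position is [3.1 / 2.6 / -2]. Elementwise product with the kernel and sum: 3.1·1 + 2.6·-1.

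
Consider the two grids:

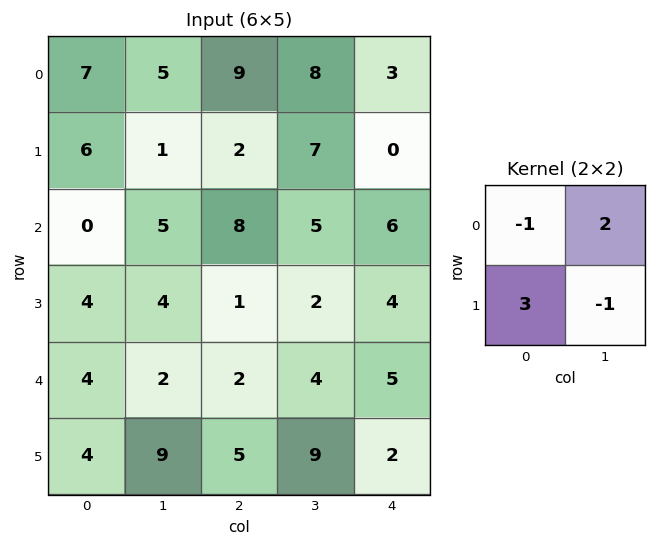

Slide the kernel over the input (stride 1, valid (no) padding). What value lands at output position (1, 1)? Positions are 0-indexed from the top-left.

10

The receptive field on the input at this output position is [1 2 / 5 8]. Elementwise product with the kernel and sum: 1·-1 + 2·2 + 5·3 + 8·-1.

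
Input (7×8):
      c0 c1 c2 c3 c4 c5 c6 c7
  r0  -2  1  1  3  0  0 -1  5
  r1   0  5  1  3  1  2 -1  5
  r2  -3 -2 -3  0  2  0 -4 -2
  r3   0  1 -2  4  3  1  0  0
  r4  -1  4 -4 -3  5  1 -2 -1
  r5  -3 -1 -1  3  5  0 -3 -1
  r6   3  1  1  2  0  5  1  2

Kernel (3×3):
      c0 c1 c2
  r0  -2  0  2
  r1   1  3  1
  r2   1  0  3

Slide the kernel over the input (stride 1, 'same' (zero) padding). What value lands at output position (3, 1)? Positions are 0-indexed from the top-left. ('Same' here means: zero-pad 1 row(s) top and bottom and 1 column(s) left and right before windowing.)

-12

The receptive field on the zero-padded input at this output position is [-3 -2 -3 / 0 1 -2 / -1 4 -4]. Elementwise product with the kernel and sum: -3·-2 + -3·2 + 0·1 + 1·3 + -2·1 + -1·1 + -4·3.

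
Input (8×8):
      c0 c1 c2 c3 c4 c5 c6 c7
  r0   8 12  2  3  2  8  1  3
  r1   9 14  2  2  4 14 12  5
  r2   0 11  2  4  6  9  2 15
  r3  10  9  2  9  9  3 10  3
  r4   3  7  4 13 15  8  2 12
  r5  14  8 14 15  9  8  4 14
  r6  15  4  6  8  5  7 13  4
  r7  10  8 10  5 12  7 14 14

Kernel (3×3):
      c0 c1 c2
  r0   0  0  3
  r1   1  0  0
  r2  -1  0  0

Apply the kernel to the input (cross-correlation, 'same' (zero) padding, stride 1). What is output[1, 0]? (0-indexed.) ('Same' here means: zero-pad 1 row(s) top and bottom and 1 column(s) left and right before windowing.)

The receptive field on the zero-padded input at this output position is [0 8 12 / 0 9 14 / 0 0 11]. Elementwise product with the kernel and sum: 12·3 + 0·1 + 0·-1.

36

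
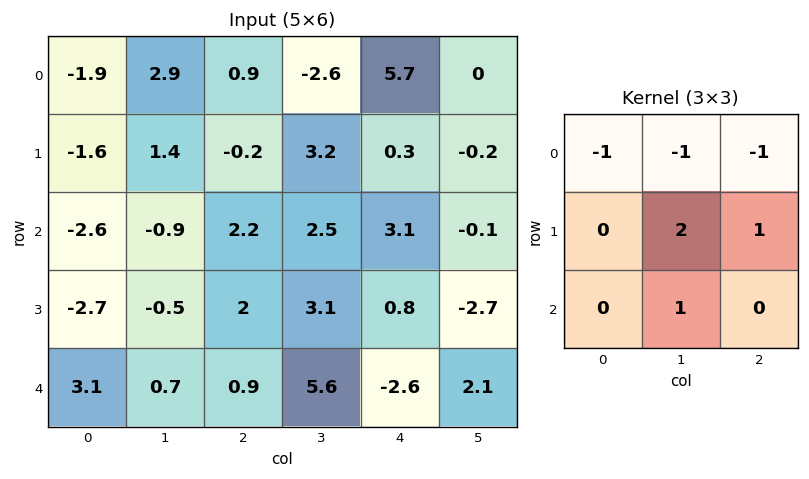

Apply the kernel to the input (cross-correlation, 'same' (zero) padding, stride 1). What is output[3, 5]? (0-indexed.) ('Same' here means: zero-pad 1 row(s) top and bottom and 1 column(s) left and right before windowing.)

The receptive field on the zero-padded input at this output position is [3.1 -0.1 0 / 0.8 -2.7 0 / -2.6 2.1 0]. Elementwise product with the kernel and sum: 3.1·-1 + -0.1·-1 + 0·-1 + -2.7·2 + 0·1 + 2.1·1.

-6.3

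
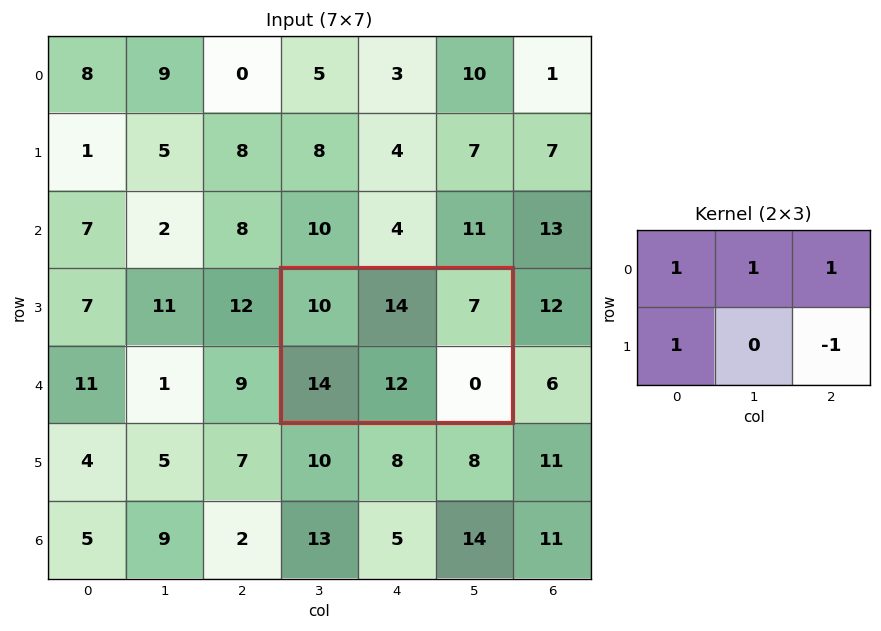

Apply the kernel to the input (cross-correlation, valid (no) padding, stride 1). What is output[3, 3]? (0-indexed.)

The receptive field on the input at this output position is [10 14 7 / 14 12 0]. Elementwise product with the kernel and sum: 10·1 + 14·1 + 7·1 + 14·1 + 0·-1.

45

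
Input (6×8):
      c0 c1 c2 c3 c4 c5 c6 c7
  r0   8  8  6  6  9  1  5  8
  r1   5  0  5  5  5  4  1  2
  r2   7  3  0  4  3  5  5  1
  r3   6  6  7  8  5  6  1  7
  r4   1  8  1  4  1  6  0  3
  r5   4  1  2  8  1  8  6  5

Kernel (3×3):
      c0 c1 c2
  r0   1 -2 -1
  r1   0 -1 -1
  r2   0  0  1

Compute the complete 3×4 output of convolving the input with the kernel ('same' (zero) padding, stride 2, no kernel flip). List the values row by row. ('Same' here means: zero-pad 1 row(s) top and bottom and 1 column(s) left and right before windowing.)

-16 -7 -6 -11
-14 -11 -11 1
-26 -13 -7 -1

Output[0,0]: The receptive field on the zero-padded input at this output position is [0 0 0 / 0 8 8 / 0 5 0]. Elementwise product with the kernel and sum: 0·1 + 0·-2 + 0·-1 + 8·-1 + 8·-1 + 0·1.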